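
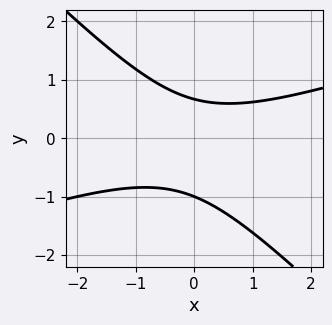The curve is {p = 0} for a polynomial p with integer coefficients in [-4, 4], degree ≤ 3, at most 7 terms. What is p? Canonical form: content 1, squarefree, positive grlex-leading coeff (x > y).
x^2 - 2*x*y - 3*y^2 - y + 2

(a) The degree is 2 — the shape is more complex than any degree-1 curve.
(b) From the axis intercepts and sections: no x-intercept at any integer in the box; one y-axis crossing is at y = -1.
(c) These observations pin down the coefficients.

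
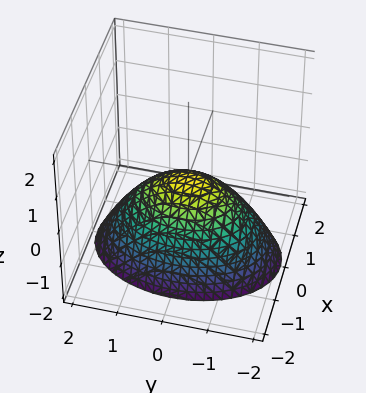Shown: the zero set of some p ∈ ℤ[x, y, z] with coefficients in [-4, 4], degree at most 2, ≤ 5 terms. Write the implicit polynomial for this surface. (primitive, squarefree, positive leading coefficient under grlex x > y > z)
First, the degree is 2 — a paraboloid; a quadric.
Then, symmetries: the x ↦ −x reflection is a symmetry, so x appears only in even powers; the y ↦ −y reflection is a symmetry, so y appears only in even powers.
Then, against the integer gridlines: it meets the x-axis at x = 0 (among the integer gridlines); one z-axis crossing is at z = 0.
Finally, fitting integer coefficients to these (and the overall shape) gives p.

2*x^2 + y^2 + 2*z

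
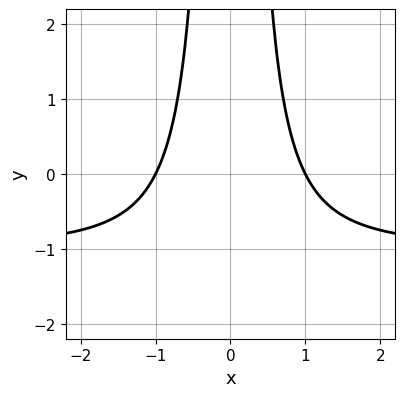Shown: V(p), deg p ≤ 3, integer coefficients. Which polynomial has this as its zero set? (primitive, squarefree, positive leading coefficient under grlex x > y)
x^2*y + x^2 - 1

The degree is 3 — the shape is more complex than any degree-2 curve.
Symmetries: it's symmetric under x → −x, forcing even powers of x.
Against the integer gridlines: it misses every integer gridline on the y-axis; among the integer gridlines, it crosses the x-axis at x ∈ {-1, 1}.
These observations pin down the coefficients.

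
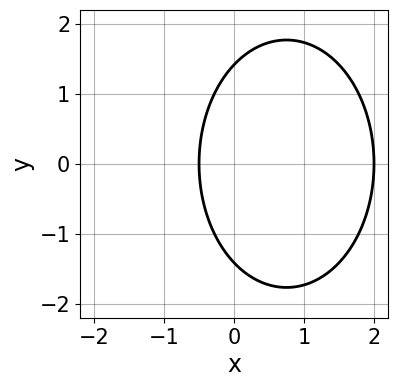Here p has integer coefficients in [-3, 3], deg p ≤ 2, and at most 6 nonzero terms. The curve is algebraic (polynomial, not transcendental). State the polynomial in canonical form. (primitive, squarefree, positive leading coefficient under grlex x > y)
Degree: no degree-1 curve has this shape, so deg p = 2.
Symmetries: the y ↦ −y reflection is a symmetry, so y appears only in even powers.
From the visible intercepts: it crosses the x-axis at the gridline x = 2.
The integer polynomial consistent with all of this is the stated p.

2*x^2 + y^2 - 3*x - 2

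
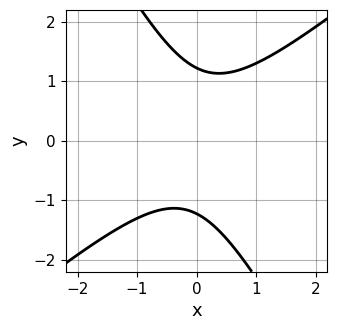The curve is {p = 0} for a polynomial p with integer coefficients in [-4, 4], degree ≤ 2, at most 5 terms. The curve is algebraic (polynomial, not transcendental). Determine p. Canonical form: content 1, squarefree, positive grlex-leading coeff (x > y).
deg p = 2. The shape is more complex than any degree-1 curve.
Observable constraints: no x-intercept at any integer in the box.
The integer polynomial consistent with all of this is the stated p.

3*x^2 - 2*x*y - 2*y^2 + 3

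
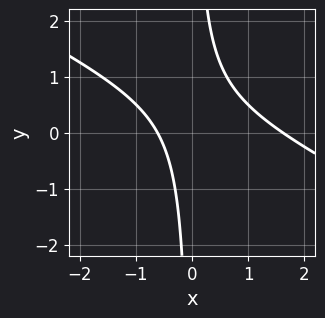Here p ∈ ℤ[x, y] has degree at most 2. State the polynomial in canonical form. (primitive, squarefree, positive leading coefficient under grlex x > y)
x^2 + 2*x*y - x - 1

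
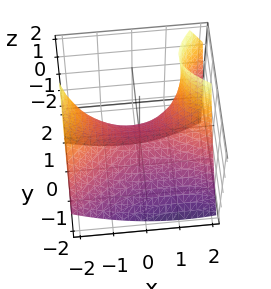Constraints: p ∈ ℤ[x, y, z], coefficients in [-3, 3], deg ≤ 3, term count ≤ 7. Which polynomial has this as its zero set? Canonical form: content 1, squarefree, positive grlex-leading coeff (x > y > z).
x^2 + x*y - 3*y^2 + 3*y*z - 3*z

(a) The degree is 2 — the shape is more complex than any degree-1 surface.
(b) Checking where it meets the axes: one y-axis crossing is at y = 0; one z-axis crossing is at z = 0.
(c) Putting this together gives p.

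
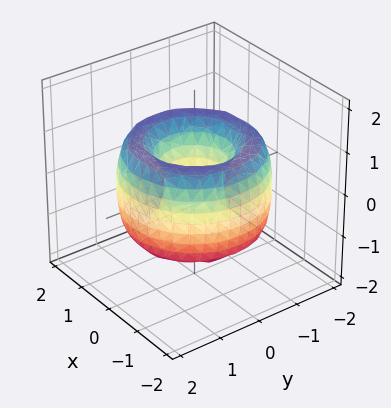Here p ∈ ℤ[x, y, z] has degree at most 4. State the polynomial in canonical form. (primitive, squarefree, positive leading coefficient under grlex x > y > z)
x^4 + 2*x^2*y^2 + y^4 - 3*x^2 - 3*y^2 + z^2 + 1

(a) The degree is 4 — the shape is more complex than any degree-3 surface.
(b) Symmetries: rotational symmetry about the z-axis ⇒ p depends on x, y only through x² + y².
(c) Checking where it meets the axes: no z-intercept at any integer in the box; a circular section at z = -1 has radius exactly 1.
(d) Assembling these constraints gives the stated polynomial.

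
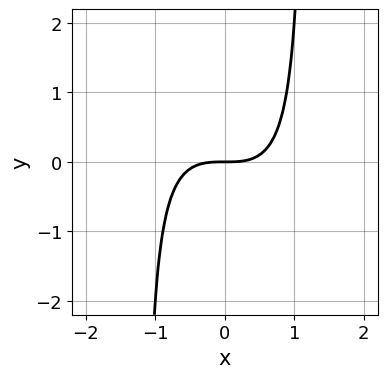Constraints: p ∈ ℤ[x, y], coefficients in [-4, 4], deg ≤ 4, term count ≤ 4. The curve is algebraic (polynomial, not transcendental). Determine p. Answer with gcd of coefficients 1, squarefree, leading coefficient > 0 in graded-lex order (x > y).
First, deg p = 3.
Next, from the visible intercepts: it crosses the y-axis at the gridline y = 0; it meets the x-axis at x = 0 (among the integer gridlines).
Finally, these observations pin down the coefficients.

2*x^3 + 2*x^2*y - 3*y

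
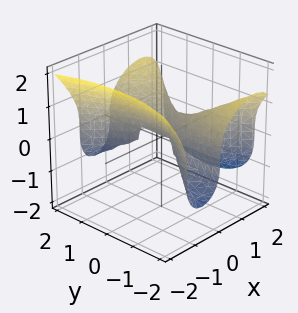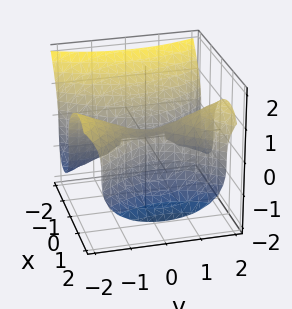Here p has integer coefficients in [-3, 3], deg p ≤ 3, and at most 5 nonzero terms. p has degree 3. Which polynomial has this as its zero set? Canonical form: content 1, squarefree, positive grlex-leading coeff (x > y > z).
3*x^3 - 2*x*y^2 + 3*z^3 - 3*x^2

1. Degree: the shape is more complex than any degree-2 surface, so deg p = 3.
2. Observable constraints: it meets the z-axis at z = 0 (among the integer gridlines); the x-axis gridline crossings are at x ∈ {0, 1}.
3. Putting this together gives p. Check: (0, 2, 0) on the y-axis lies on the surface, and p(0, 2, 0) = 0. ✓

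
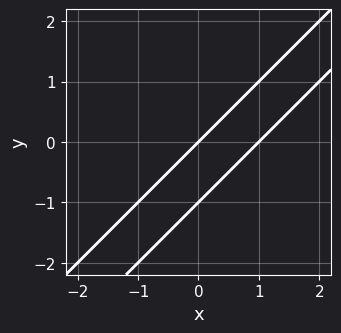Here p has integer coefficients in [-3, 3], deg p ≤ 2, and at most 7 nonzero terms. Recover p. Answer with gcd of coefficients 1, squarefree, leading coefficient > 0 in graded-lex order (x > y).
x^2 - 2*x*y + y^2 - x + y

1. Degree: no degree-1 curve has this shape, so deg p = 2.
2. From the visible intercepts: among the integer gridlines, it crosses the x-axis at x ∈ {0, 1}; the y-axis gridline crossings are at y ∈ {-1, 0}.
3. Matching integer coefficients to the picture gives p.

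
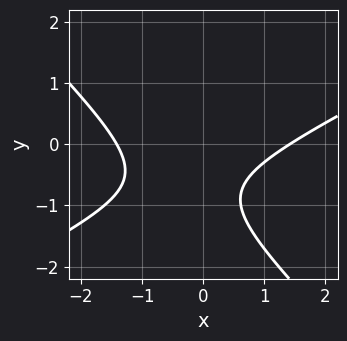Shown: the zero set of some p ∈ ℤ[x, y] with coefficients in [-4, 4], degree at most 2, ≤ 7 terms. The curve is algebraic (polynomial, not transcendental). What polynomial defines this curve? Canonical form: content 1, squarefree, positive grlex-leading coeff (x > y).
Degree: a generic line meets the curve in up to 2 points, so deg p = 2.
Against the integer gridlines: the curve avoids every integer y-axis point in the box.
Matching integer coefficients to the picture gives p.

x^2 - x*y - 2*y^2 - 3*y - 2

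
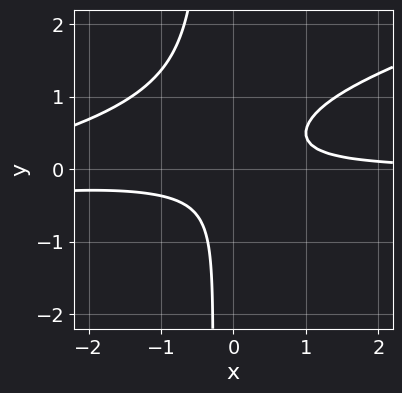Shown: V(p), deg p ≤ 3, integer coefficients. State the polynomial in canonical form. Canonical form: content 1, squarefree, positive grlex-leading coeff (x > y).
(a) Degree: a generic line meets the curve in up to 3 points, so deg p = 3.
(b) From the axis intercepts and sections: no y-intercept at any integer in the box; no x-intercept at any integer in the box.
(c) Assembling these constraints gives the stated polynomial.

x^2*y - 3*x*y^2 + 3*x*y - y^2 - 1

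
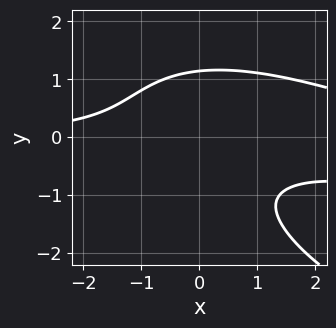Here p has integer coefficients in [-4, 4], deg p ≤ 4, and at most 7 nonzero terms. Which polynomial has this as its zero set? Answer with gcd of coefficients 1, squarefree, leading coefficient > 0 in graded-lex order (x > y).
x^2*y + 2*x*y^2 + 2*y^3 - 3*x*y - 3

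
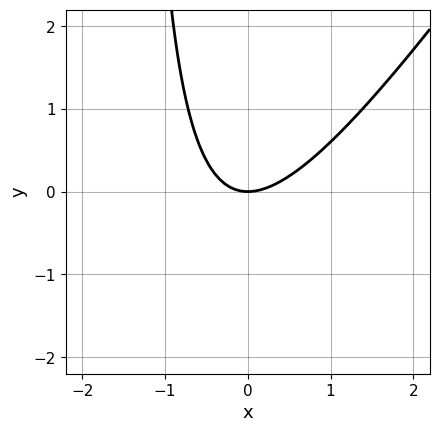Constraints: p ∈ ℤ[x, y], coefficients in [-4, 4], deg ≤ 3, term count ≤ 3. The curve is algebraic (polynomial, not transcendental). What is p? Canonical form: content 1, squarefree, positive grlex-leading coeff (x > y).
1. deg p = 2. No degree-1 curve has this shape.
2. From the axis intercepts and sections: one y-axis crossing is at y = 0; it crosses the x-axis at the gridline x = 0.
3. These observations pin down the coefficients.

3*x^2 - 2*x*y - 3*y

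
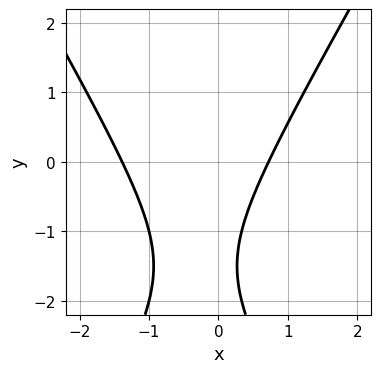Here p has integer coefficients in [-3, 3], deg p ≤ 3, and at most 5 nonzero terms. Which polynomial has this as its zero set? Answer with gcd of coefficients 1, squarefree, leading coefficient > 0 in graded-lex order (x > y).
3*x^2 - y^2 + 2*x - 3*y - 3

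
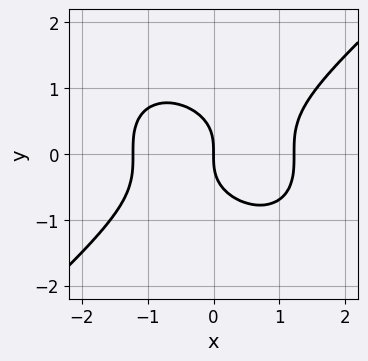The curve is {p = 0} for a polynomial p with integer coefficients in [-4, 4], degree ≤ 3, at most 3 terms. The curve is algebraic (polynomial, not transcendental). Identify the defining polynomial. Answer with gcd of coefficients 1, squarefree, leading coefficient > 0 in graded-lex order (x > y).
2*x^3 - 3*y^3 - 3*x

First, deg p = 3.
Next, observable constraints: one x-axis crossing is at x = 0; it crosses the y-axis at the gridline y = 0.
Finally, matching integer coefficients to the picture gives p.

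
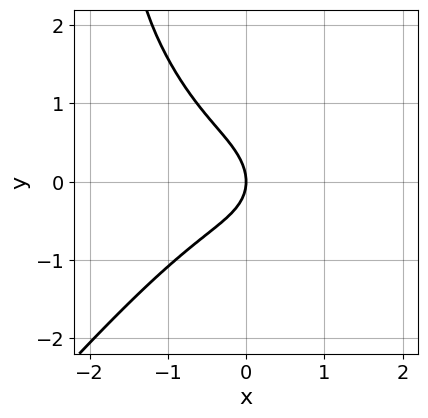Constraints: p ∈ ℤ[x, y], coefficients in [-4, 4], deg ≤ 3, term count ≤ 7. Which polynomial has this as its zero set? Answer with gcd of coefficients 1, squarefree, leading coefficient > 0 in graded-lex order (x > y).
3*x^3 - x*y^2 - y^3 + 3*y^2 + 3*x

1. The degree is 3 — no degree-2 curve has this shape.
2. From the axis intercepts and sections: it meets the x-axis at x = 0 (among the integer gridlines); it meets the y-axis at y = 0 (among the integer gridlines).
3. Fitting integer coefficients to these (and the overall shape) gives p.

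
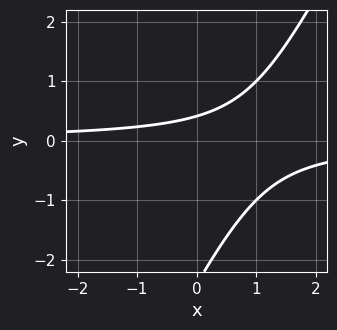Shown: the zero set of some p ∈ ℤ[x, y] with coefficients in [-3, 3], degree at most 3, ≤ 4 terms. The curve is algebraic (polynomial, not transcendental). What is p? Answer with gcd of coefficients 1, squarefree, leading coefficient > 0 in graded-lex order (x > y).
1. Degree: the shape is more complex than any degree-1 curve, so deg p = 2.
2. From the visible intercepts: no x-intercept at any integer in the box.
3. Putting this together gives p.

2*x*y - y^2 - 2*y + 1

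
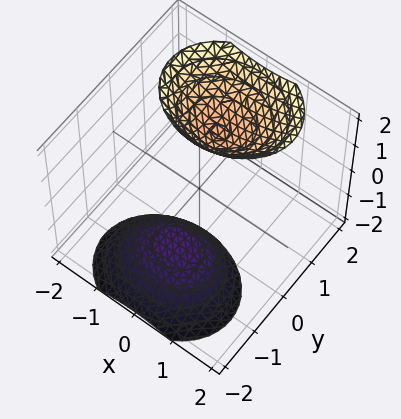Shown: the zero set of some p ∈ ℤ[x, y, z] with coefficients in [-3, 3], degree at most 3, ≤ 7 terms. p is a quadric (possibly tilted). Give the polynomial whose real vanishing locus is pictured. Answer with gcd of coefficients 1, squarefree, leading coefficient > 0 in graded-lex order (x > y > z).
First, the picture has 2 separate pieces. Treating them together as one polynomial.
Next, degree: the shape is more complex than any degree-1 surface, so deg p = 2.
Then, from the axis intercepts and sections: it misses every integer gridline on the x-axis; no y-intercept at any integer in the box.
Finally, together with the visible shape, these determine p as stated.

2*x^2 + 3*y^2 - 3*y*z - z^2 + 3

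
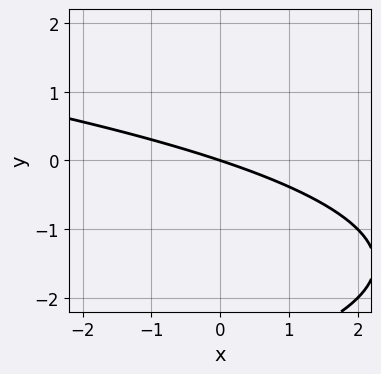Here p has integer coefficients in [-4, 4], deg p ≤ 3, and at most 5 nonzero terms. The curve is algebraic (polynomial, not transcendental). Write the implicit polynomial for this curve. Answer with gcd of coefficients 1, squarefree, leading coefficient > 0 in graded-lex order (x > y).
y^2 + x + 3*y

(a) Degree: no degree-1 curve has this shape, so deg p = 2.
(b) From the axis intercepts and sections: it meets the y-axis at y = 0 (among the integer gridlines); one x-axis crossing is at x = 0.
(c) These observations pin down the coefficients.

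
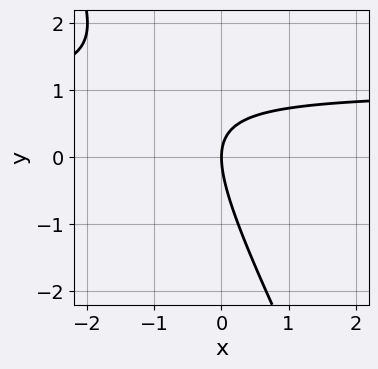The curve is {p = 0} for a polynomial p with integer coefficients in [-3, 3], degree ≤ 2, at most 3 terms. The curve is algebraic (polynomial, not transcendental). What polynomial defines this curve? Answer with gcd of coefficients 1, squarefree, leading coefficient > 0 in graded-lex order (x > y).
The degree is 2 — no degree-1 curve has this shape.
Observable constraints: it crosses the y-axis at the gridline y = 0; one x-axis crossing is at x = 0.
Putting this together gives p.

2*x*y + y^2 - 2*x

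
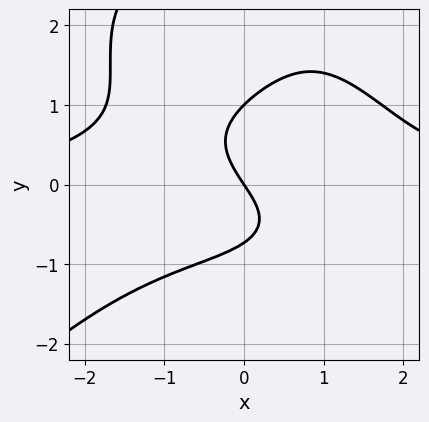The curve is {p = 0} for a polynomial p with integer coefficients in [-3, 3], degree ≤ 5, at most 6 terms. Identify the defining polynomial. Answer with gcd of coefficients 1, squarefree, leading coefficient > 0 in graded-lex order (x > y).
x^3*y - y^4 + 3*y^3 - 3*x - 2*y

1. The degree is 4 — the shape is more complex than any degree-3 curve.
2. Observable constraints: among the integer gridlines, it crosses the y-axis at y ∈ {0, 1}; it meets the x-axis at x = 0 (among the integer gridlines).
3. Matching integer coefficients to the picture gives p.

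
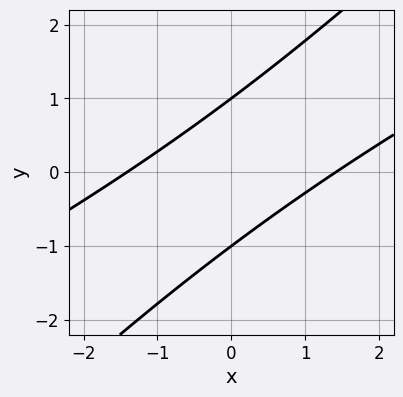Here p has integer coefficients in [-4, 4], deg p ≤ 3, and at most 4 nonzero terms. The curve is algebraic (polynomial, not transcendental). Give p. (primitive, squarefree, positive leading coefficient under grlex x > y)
x^2 - 3*x*y + 2*y^2 - 2

1. The degree is 2 — the shape is more complex than any degree-1 curve.
2. From the axis intercepts and sections: among the integer gridlines, it crosses the y-axis at y ∈ {-1, 1}.
3. Solving for integer coefficients yields p as stated.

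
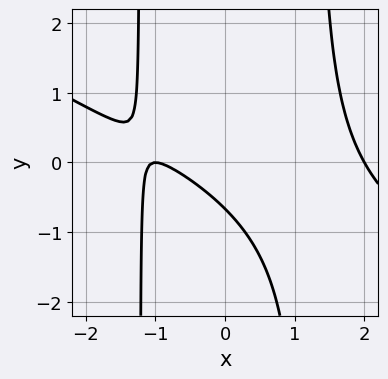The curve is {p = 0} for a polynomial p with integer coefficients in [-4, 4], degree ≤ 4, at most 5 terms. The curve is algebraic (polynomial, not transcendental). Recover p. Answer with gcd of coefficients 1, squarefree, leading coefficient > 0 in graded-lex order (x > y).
x^3 + 2*x^2*y - 3*x - 3*y - 2

deg p = 3.
From the visible intercepts: among the integer gridlines, it crosses the x-axis at x ∈ {-1, 2}.
These observations pin down the coefficients.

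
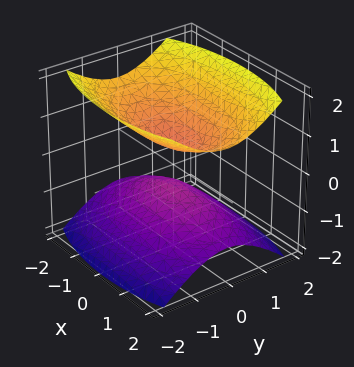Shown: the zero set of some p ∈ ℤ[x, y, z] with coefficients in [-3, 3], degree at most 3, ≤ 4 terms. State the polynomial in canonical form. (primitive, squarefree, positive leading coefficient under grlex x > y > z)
x^2 + 3*y^2 - 3*z^2 + 1

First, there are 2 components. They look like related sheets of one shape, so recover p as a whole.
Next, degree: two sheets facing apart; a quadric, so deg p = 2.
Next, symmetries: the z ↦ −z reflection is a symmetry, so z appears only in even powers; mirror symmetry x ↦ −x ⇒ only even powers of x; the y ↦ −y reflection is a symmetry, so y appears only in even powers.
Next, reading off the gridlines: it misses every integer gridline on the y-axis; it misses every integer gridline on the x-axis.
Finally, together with the visible shape, these determine p as stated.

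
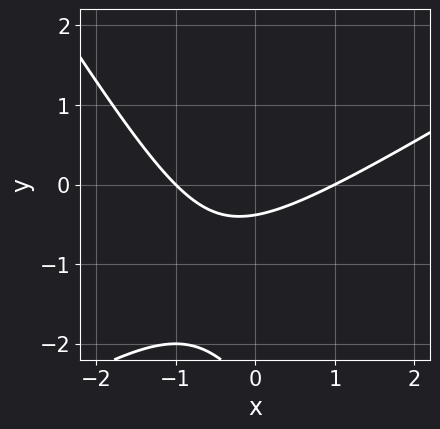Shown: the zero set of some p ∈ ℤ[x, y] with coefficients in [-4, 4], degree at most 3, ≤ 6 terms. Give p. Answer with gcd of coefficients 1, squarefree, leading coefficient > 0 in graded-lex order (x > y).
x^2 - x*y - y^2 - 3*y - 1

The degree is 2 — no degree-1 curve has this shape.
Reading off the gridlines: among the integer gridlines, it crosses the x-axis at x ∈ {-1, 1}.
Assembling these constraints gives the stated polynomial.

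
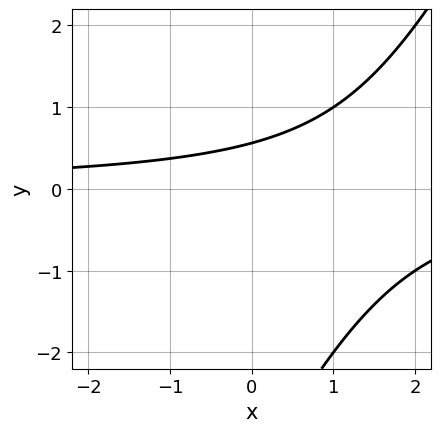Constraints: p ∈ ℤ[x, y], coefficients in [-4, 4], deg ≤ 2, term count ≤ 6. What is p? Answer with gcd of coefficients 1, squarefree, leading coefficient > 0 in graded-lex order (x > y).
2*x*y - y^2 - 3*y + 2

deg p = 2.
Against the integer gridlines: it misses every integer gridline on the x-axis.
The integer polynomial consistent with all of this is the stated p.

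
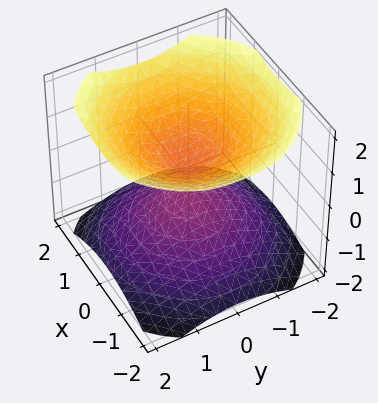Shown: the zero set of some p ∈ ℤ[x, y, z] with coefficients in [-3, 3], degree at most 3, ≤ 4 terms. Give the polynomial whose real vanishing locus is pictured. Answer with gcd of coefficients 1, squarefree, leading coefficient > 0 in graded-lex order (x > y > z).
1. There are 2 components. Treating them together as one polynomial.
2. Degree: two separate bowl-shaped sheets opening away from each other; a quadric, so deg p = 2.
3. Symmetry: every cross-section ⟂ z is a circle, so x, y appear only via x² + y²; mirror symmetry z ↦ −z ⇒ only even powers of z.
4. Reading off the gridlines: it misses every integer gridline on the y-axis; the surface avoids every integer x-axis point in the box.
5. The integer polynomial consistent with all of this is the stated p.

2*x^2 + 2*y^2 - 3*z^2 + 1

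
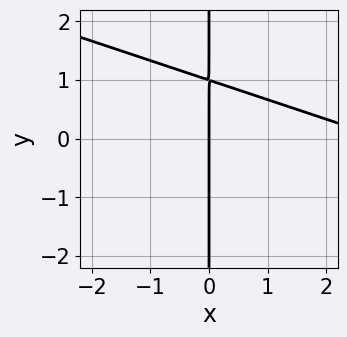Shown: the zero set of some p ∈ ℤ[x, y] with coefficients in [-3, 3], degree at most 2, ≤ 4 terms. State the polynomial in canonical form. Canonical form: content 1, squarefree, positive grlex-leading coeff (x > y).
x^2 + 3*x*y - 3*x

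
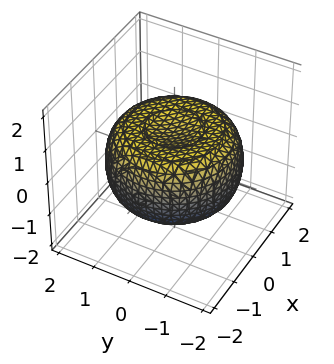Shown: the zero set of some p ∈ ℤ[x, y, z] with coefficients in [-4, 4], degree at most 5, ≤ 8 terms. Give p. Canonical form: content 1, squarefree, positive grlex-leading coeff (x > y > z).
x^4 + 2*x^2*y^2 + y^4 - 2*x^2 - 2*y^2 + 3*z^2 - 2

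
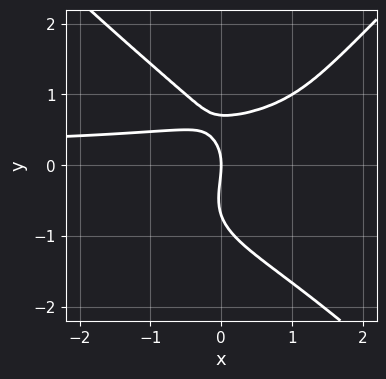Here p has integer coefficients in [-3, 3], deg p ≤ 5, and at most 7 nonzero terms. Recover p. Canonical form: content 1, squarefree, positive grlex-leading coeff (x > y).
(a) Degree: the shape is more complex than any degree-3 curve, so deg p = 4.
(b) Reading off the gridlines: it meets the x-axis at x = 0 (among the integer gridlines); it meets the y-axis at y = 0 (among the integer gridlines).
(c) Matching integer coefficients to the picture gives p.

2*x^2*y^2 - 2*y^4 - 3*x*y + y^2 + 2*x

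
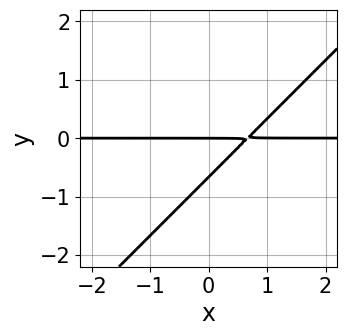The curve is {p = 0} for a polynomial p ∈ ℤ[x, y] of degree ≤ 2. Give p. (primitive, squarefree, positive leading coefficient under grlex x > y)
3*x*y - 3*y^2 - 2*y

1. The degree is 2 — the shape is more complex than any degree-1 curve.
2. Observable constraints: every point of the x-axis in the box is on the curve; it meets the y-axis at y = 0 (among the integer gridlines).
3. Together with the visible shape, these determine p as stated.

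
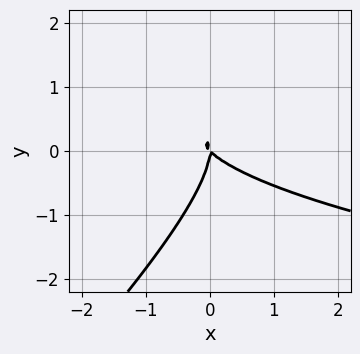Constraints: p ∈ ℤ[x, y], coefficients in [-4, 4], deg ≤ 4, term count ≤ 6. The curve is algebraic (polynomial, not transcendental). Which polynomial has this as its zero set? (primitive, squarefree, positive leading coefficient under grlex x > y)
x*y^2 - y^3 - x^2 - x*y

The degree is 3 — the shape is more complex than any degree-2 curve.
Checking where it meets the axes: it meets the y-axis at y = 0 (among the integer gridlines); it meets the x-axis at x = 0 (among the integer gridlines).
Together with the visible shape, these determine p as stated.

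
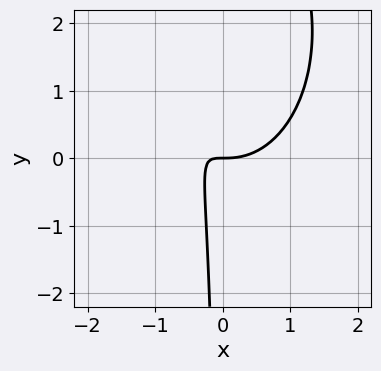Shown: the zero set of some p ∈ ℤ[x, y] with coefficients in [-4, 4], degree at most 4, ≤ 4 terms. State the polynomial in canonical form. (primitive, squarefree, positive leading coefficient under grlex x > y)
First, deg p = 3. A generic line meets the curve in up to 3 points.
Then, against the integer gridlines: it crosses the x-axis at the gridline x = 0; one y-axis crossing is at y = 0.
Finally, assembling these constraints gives the stated polynomial.

2*x^3 + x*y^2 - 3*x*y - y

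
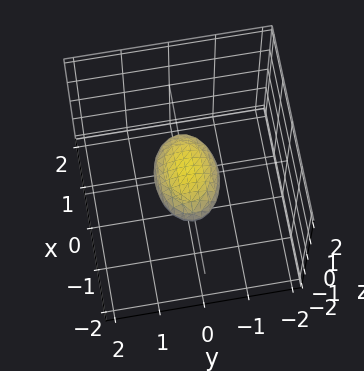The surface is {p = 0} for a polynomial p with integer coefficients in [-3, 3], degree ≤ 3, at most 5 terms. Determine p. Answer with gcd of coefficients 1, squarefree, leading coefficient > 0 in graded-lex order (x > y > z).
x^2 + 2*y^2 + 3*z^2 - 1

The degree is 2 — bounded and convex; a quadric.
Symmetries: the y ↦ −y reflection is a symmetry, so y appears only in even powers; mirror symmetry x ↦ −x ⇒ only even powers of x; it's symmetric under z → −z, forcing even powers of z.
Observable constraints: among the integer gridlines, it crosses the x-axis at x ∈ {-1, 1}.
Together with the visible shape, these determine p as stated.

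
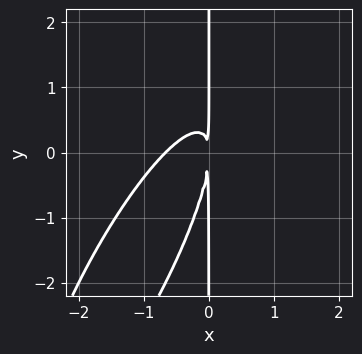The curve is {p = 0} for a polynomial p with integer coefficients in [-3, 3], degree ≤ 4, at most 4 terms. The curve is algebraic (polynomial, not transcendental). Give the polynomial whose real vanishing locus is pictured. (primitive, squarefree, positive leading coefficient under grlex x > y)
3*x^3 - 3*x^2*y + x*y^2 + 2*x^2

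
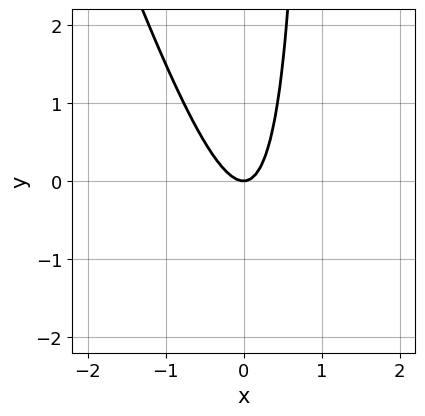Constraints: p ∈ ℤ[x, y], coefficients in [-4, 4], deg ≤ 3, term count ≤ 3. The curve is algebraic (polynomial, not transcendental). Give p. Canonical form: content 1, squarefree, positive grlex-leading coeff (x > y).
3*x^2 + x*y - y

(a) Degree: the shape is more complex than any degree-1 curve, so deg p = 2.
(b) Observable constraints: it meets the y-axis at y = 0 (among the integer gridlines); one x-axis crossing is at x = 0.
(c) Together with the visible shape, these determine p as stated.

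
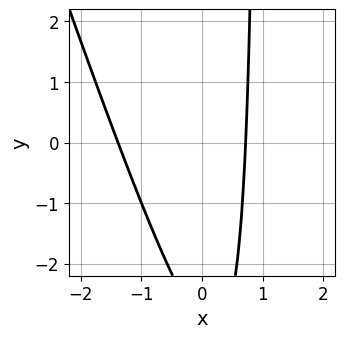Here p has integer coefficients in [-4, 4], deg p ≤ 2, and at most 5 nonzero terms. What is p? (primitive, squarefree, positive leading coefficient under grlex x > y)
3*x^2 + x*y + 2*x - y - 3

Degree: no degree-1 curve has this shape, so deg p = 2.
From the axis intercepts and sections: no y-intercept at any integer in the box.
Putting this together gives p.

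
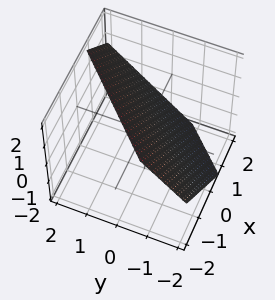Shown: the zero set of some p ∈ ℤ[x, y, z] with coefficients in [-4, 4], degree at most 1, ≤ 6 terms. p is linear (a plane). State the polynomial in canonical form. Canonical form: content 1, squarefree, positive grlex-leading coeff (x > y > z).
3*x - 3*y + 3*z - 2

The degree is 1 — the surface is flat (a plane).
Solving for integer coefficients yields p as stated.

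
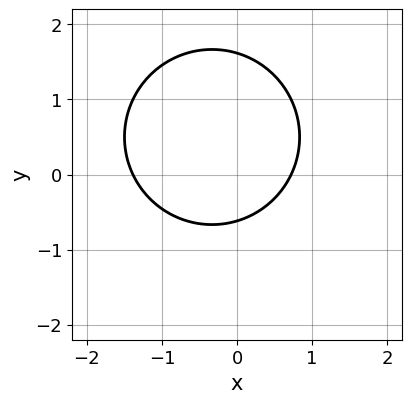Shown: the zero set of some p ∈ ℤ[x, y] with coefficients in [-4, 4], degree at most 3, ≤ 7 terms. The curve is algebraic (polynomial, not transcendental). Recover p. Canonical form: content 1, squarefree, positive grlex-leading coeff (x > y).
(a) The degree is 2 — the shape is more complex than any degree-1 curve.
(b) The integer polynomial consistent with all of this is the stated p.

3*x^2 + 3*y^2 + 2*x - 3*y - 3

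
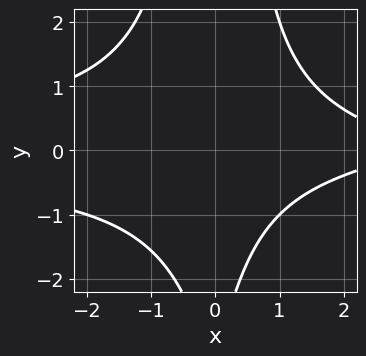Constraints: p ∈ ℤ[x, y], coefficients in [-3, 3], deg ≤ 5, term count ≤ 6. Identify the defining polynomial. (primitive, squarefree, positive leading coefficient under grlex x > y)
x^2*y^2 + x - y - 3

deg p = 4. The shape is more complex than any degree-3 curve.
From the visible intercepts: it misses every integer gridline on the x-axis; the curve avoids every integer y-axis point in the box.
The integer polynomial consistent with all of this is the stated p.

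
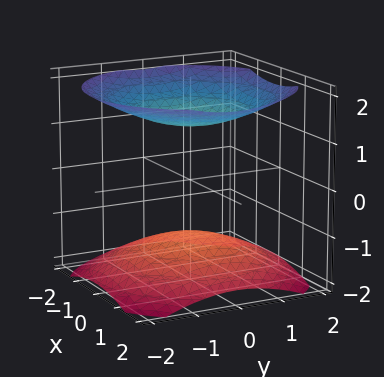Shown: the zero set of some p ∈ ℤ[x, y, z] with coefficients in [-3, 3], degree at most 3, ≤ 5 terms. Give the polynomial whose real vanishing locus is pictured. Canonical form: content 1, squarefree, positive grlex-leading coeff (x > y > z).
x^2 + y^2 - 2*z^2 + 3

First, the picture has 2 separate pieces.
Next, the degree is 2 — two separate bowl-shaped sheets opening away from each other; a quadric.
Next, symmetries: the z ↦ −z reflection is a symmetry, so z appears only in even powers; rotational symmetry about the z-axis ⇒ p depends on x, y only through x² + y².
Next, reading off the gridlines: it misses every integer gridline on the y-axis; no x-intercept at any integer in the box.
Finally, putting this together gives p.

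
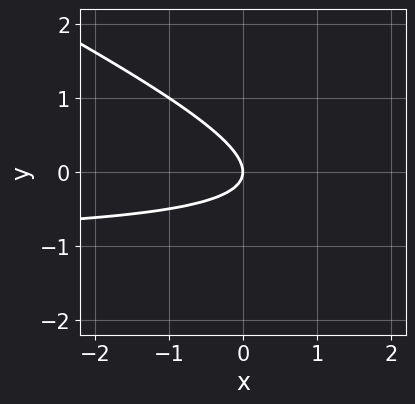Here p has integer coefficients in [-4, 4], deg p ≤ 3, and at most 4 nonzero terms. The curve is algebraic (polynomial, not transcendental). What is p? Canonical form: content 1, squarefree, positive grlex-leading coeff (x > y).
(a) Degree: no degree-1 curve has this shape, so deg p = 2.
(b) Against the integer gridlines: it meets the y-axis at y = 0 (among the integer gridlines); it meets the x-axis at x = 0 (among the integer gridlines).
(c) Putting this together gives p.

x*y + 2*y^2 + x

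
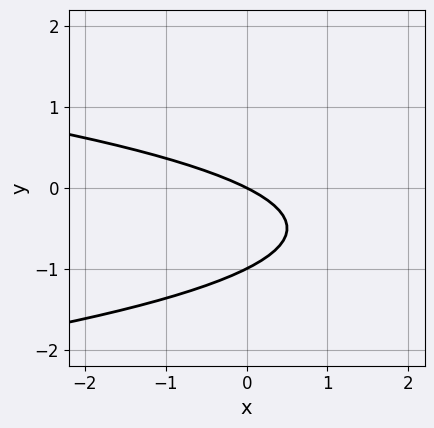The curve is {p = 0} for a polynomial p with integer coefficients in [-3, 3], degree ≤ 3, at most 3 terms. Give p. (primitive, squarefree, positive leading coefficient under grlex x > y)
First, the degree is 2 — the shape is more complex than any degree-1 curve.
Then, from the visible intercepts: it meets the x-axis at x = 0 (among the integer gridlines); the y-axis gridline crossings are at y ∈ {-1, 0}.
Finally, the integer polynomial consistent with all of this is the stated p.

2*y^2 + x + 2*y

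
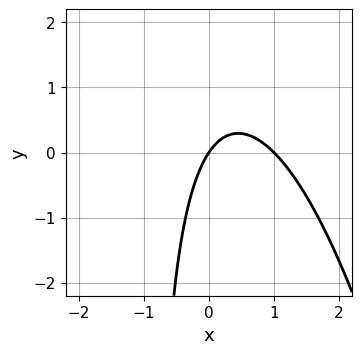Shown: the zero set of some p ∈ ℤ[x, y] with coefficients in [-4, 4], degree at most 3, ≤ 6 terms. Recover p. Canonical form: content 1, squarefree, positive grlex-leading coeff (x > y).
First, deg p = 3. The shape is more complex than any degree-2 curve.
Next, observable constraints: it crosses the y-axis at the gridline y = 0; among the integer gridlines, it crosses the x-axis at x ∈ {0, 1}.
Finally, the integer polynomial consistent with all of this is the stated p.

x^3 + 2*x^2 + 2*x*y - 3*x + 2*y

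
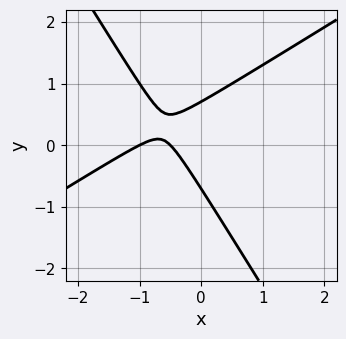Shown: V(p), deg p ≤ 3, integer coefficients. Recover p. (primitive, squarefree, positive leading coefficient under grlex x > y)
2*x^2 - 2*x*y - 2*y^2 + 3*x + 1

(a) The degree is 2 — a generic line meets the curve in up to 2 points.
(b) Checking where it meets the axes: it meets the x-axis at x = -1 (among the integer gridlines).
(c) The integer polynomial consistent with all of this is the stated p.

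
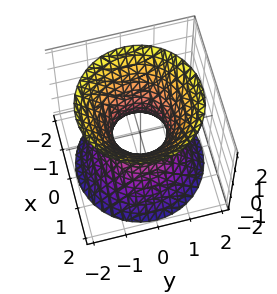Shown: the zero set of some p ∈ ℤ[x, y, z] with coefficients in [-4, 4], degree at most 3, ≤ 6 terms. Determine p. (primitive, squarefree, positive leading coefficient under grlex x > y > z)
First, degree: the shape is more complex than any degree-1 surface, so deg p = 2.
Then, by symmetry, the surface is invariant under rotation about z: p = q(x² + y², z).
Next, checking where it meets the axes: it misses every integer gridline on the z-axis; a circular section at z = 1 has radius between 1 and 2.
Finally, the integer polynomial consistent with all of this is the stated p.

3*x^2 + 3*y^2 - 2*z^2 - 2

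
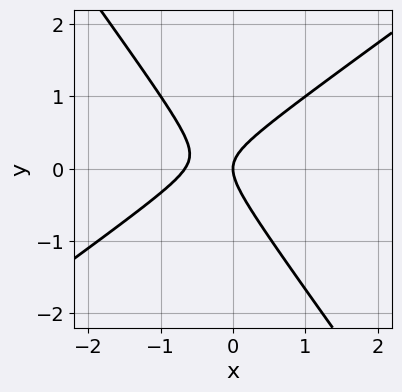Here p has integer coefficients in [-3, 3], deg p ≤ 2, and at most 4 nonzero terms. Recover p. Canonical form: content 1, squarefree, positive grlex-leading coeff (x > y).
(a) The degree is 2 — the shape is more complex than any degree-1 curve.
(b) Observable constraints: it meets the x-axis at x = 0 (among the integer gridlines); one y-axis crossing is at y = 0.
(c) Fitting integer coefficients to these (and the overall shape) gives p.

3*x^2 - 2*x*y - 3*y^2 + 2*x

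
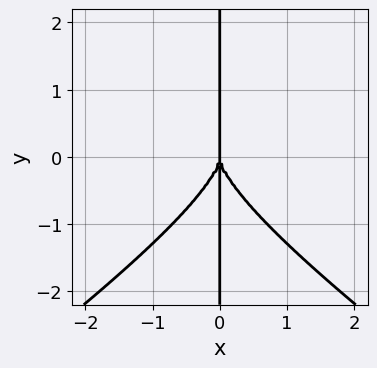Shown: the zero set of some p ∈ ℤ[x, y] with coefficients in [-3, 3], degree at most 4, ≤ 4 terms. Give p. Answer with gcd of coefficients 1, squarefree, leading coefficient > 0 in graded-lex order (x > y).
x^3*y - 2*x*y^3 - 3*x^3

Degree: the shape is more complex than any degree-3 curve, so deg p = 4.
From the visible intercepts: it meets the x-axis at x = 0 (among the integer gridlines); every point of the y-axis in the box is on the curve.
Matching integer coefficients to the picture gives p.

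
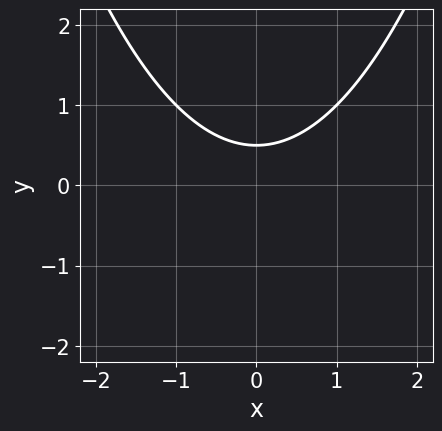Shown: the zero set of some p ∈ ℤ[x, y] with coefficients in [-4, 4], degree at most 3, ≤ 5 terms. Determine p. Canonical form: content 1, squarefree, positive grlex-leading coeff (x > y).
1. Degree: the shape is more complex than any degree-1 curve, so deg p = 2.
2. Symmetries: mirror symmetry x ↦ −x ⇒ only even powers of x.
3. From the axis intercepts and sections: it misses every integer gridline on the x-axis.
4. These observations pin down the coefficients.

x^2 - 2*y + 1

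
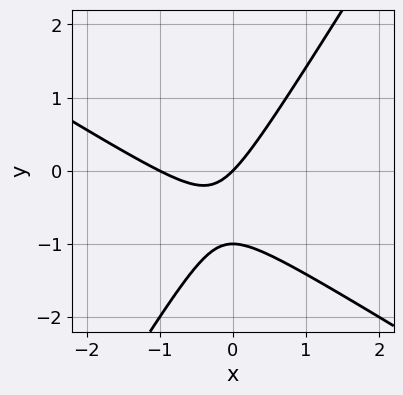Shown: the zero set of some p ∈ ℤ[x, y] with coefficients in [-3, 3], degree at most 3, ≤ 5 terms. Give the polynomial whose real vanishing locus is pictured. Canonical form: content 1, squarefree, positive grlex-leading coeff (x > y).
x^2 + x*y - y^2 + x - y

The degree is 2 — a generic line meets the curve in up to 2 points.
Observable constraints: among the integer gridlines, it crosses the x-axis at x ∈ {-1, 0}; the y-axis gridline crossings are at y ∈ {-1, 0}.
The integer polynomial consistent with all of this is the stated p.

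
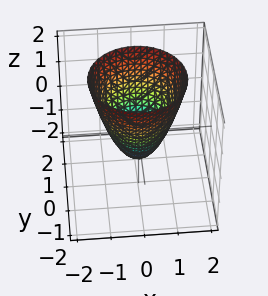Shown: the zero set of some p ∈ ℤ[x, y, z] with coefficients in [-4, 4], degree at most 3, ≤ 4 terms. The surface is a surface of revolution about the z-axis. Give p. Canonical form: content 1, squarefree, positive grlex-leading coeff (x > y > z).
3*x^2 + 3*y^2 - 2*z - 2

deg p = 2.
Symmetry: the surface is invariant under rotation about z: p = q(x² + y², z).
Reading off the gridlines: it crosses the z-axis at the gridline z = -1; a circular section at z = 0 has radius between 0 and 1.
Solving for integer coefficients yields p as stated.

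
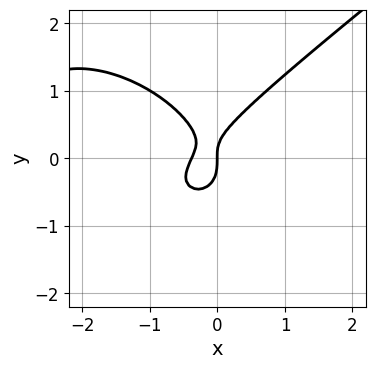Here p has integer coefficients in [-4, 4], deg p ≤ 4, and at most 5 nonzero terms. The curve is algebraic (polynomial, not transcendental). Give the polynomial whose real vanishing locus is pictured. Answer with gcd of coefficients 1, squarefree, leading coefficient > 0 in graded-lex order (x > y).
Degree: no degree-2 curve has this shape, so deg p = 3.
Against the integer gridlines: it crosses the y-axis at the gridline y = 0; it crosses the x-axis at the gridline x = 0.
Together with the visible shape, these determine p as stated.

x^3 - 2*y^3 + 3*x^2 - x*y + x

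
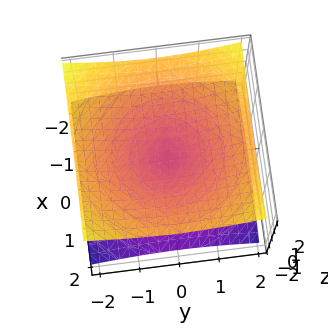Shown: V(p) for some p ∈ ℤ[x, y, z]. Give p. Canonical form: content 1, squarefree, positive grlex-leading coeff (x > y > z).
(a) The degree is 2 — a double cone through the origin; a quadric.
(b) Symmetry: every cross-section ⟂ z is a circle, so x, y appear only via x² + y²; it's symmetric under z → −z, forcing even powers of z.
(c) Against the integer gridlines: it crosses the y-axis at the gridline y = 0; a circular section at z = -1 has radius between 1 and 2; it meets the x-axis at x = 0 (among the integer gridlines); it meets the z-axis at z = 0 (among the integer gridlines).
(d) Putting this together gives p.

x^2 + y^2 - 3*z^2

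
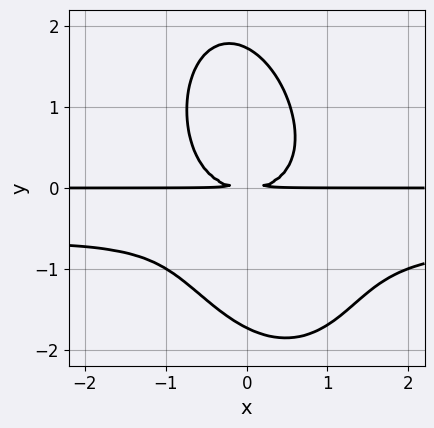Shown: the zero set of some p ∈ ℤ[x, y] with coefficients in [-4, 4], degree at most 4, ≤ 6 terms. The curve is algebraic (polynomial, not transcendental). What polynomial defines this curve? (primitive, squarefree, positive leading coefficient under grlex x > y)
1. Degree: the shape is more complex than any degree-3 curve, so deg p = 4.
2. Checking where it meets the axes: every point of the x-axis in the box is on the curve.
3. Together with the visible shape, these determine p as stated.

3*x^2*y^2 + x*y^3 + y^4 + 2*x^2*y - 3*y^2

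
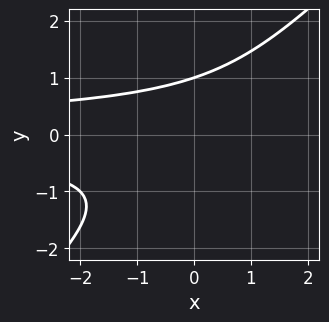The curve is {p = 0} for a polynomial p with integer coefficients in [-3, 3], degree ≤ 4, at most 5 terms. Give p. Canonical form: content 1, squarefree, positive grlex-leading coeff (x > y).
x*y^2 - y^3 + 1

deg p = 3. The shape is more complex than any degree-2 curve.
Observable constraints: it meets the y-axis at y = 1 (among the integer gridlines); it misses every integer gridline on the x-axis.
Assembling these constraints gives the stated polynomial.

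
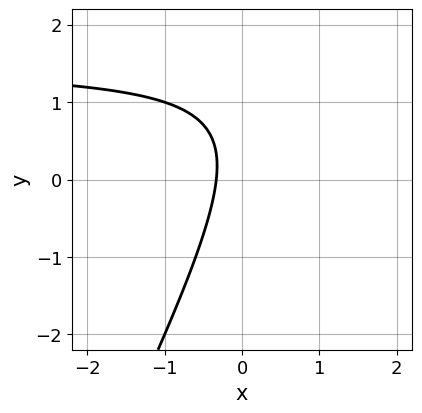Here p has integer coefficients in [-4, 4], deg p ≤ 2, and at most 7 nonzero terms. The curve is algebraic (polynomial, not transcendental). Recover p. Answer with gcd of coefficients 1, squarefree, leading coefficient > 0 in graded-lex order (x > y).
2*x*y - y^2 - 3*x + y - 1

deg p = 2. A generic line meets the curve in up to 2 points.
From the visible intercepts: it misses every integer gridline on the y-axis.
Putting this together gives p.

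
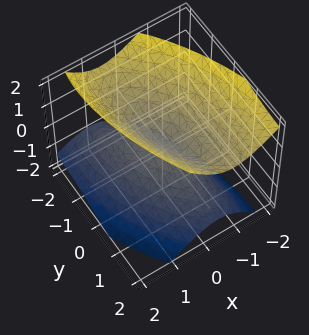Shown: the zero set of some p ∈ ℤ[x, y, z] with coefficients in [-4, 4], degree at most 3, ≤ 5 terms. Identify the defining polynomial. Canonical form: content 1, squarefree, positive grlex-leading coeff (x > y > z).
(a) The picture has 2 separate pieces. They look like related sheets of one shape, so recover p as a whole.
(b) The degree is 2 — no degree-1 surface has this shape.
(c) Checking where it meets the axes: it crosses the z-axis at the gridline z = 0; it crosses the y-axis at the gridline y = 0; it meets the x-axis at x = 0 (among the integer gridlines).
(d) Fitting integer coefficients to these (and the overall shape) gives p.

3*x^2 + 2*x*y + x*z + y^2 - 2*z^2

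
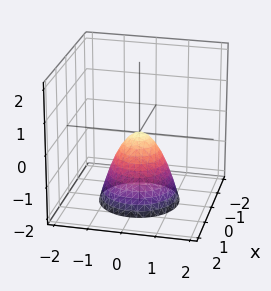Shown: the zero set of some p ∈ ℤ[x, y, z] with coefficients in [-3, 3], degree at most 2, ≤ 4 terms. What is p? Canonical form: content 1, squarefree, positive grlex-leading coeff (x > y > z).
3*x^2 + 3*y^2 + 2*z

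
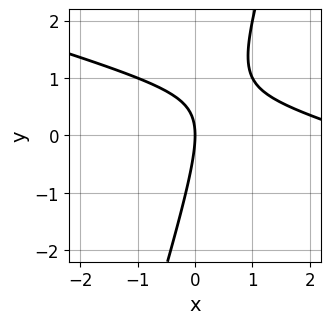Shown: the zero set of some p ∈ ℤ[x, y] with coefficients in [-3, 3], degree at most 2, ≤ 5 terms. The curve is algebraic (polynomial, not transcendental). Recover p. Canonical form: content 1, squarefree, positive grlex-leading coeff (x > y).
1. The degree is 2 — a generic line meets the curve in up to 2 points.
2. Against the integer gridlines: it meets the x-axis at x = 0 (among the integer gridlines); it crosses the y-axis at the gridline y = 0.
3. Together with the visible shape, these determine p as stated.

x^2 + 3*x*y - y^2 - 3*x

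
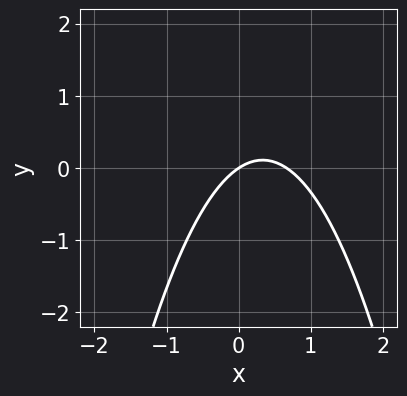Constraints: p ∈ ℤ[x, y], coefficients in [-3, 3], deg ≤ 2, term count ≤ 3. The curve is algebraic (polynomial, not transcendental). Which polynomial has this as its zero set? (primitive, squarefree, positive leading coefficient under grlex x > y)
First, deg p = 2. A generic line meets the curve in up to 2 points.
Then, checking where it meets the axes: it meets the y-axis at y = 0 (among the integer gridlines); one x-axis crossing is at x = 0.
Finally, these observations pin down the coefficients.

3*x^2 - 2*x + 3*y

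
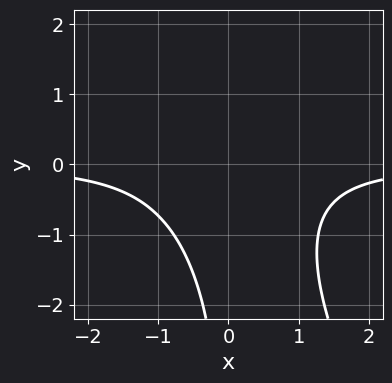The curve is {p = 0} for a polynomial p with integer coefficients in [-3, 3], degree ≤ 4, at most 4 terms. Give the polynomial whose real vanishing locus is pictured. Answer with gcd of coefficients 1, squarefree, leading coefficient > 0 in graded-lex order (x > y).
2*x^2*y + x*y^2 + 2

First, the degree is 3 — a generic line meets the curve in up to 3 points.
Then, from the axis intercepts and sections: the curve avoids every integer x-axis point in the box; no y-intercept at any integer in the box.
Finally, fitting integer coefficients to these (and the overall shape) gives p.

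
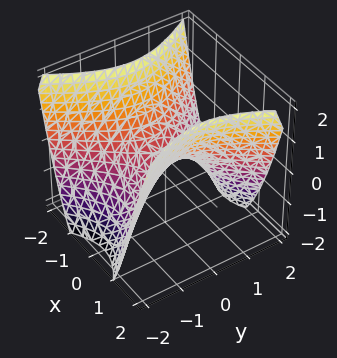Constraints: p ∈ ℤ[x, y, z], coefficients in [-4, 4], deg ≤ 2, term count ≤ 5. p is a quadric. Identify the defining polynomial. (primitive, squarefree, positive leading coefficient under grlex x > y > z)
3*x^2 - 2*y^2 - 3*z

First, the degree is 2 — a hyperbolic paraboloid; a quadric.
Next, symmetries: mirror symmetry x ↦ −x ⇒ only even powers of x; the y ↦ −y reflection is a symmetry, so y appears only in even powers.
Next, from the axis intercepts and sections: one y-axis crossing is at y = 0; one z-axis crossing is at z = 0; it crosses the x-axis at the gridline x = 0.
Finally, solving for integer coefficients yields p as stated.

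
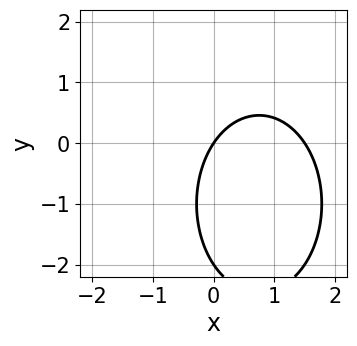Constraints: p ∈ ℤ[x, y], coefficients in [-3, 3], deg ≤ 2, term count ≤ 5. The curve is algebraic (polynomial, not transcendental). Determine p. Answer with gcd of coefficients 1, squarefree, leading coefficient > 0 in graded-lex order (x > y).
2*x^2 + y^2 - 3*x + 2*y

deg p = 2. A generic line meets the curve in up to 2 points.
From the axis intercepts and sections: it meets the x-axis at x = 0 (among the integer gridlines); the y-axis gridline crossings are at y ∈ {-2, 0}.
The integer polynomial consistent with all of this is the stated p.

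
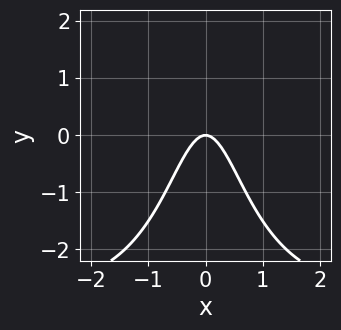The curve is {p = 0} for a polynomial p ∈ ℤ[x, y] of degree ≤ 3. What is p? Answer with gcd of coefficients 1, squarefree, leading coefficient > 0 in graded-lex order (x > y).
1. The degree is 3 — the shape is more complex than any degree-2 curve.
2. Symmetries: the x ↦ −x reflection is a symmetry, so x appears only in even powers.
3. Observable constraints: it crosses the y-axis at the gridline y = 0; it crosses the x-axis at the gridline x = 0.
4. Assembling these constraints gives the stated polynomial.

x^2*y + 3*x^2 + y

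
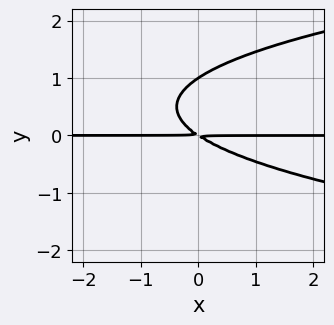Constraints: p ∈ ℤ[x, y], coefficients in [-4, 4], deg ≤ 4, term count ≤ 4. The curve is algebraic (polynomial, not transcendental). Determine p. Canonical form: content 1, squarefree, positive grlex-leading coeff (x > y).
3*y^3 - 2*x*y - 3*y^2

(a) deg p = 3.
(b) Checking where it meets the axes: one y-axis crossing is at y = 1; every point of the x-axis in the box is on the curve.
(c) Assembling these constraints gives the stated polynomial.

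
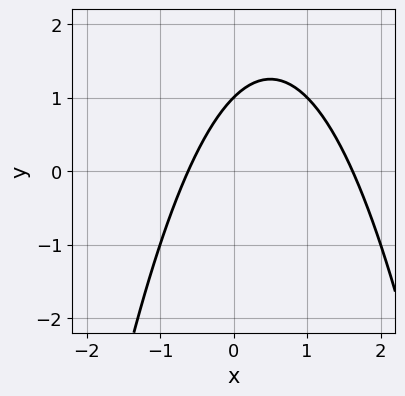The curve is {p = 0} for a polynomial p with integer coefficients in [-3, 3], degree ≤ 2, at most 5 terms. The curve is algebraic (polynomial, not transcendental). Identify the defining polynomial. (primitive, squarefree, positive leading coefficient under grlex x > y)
First, the degree is 2 — the shape is more complex than any degree-1 curve.
Then, reading off the gridlines: it crosses the y-axis at the gridline y = 1.
Finally, matching integer coefficients to the picture gives p.

x^2 - x + y - 1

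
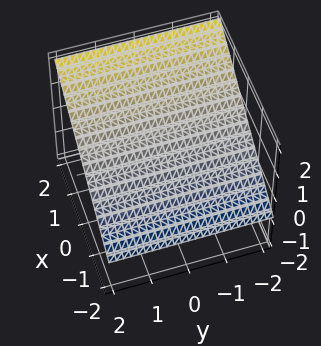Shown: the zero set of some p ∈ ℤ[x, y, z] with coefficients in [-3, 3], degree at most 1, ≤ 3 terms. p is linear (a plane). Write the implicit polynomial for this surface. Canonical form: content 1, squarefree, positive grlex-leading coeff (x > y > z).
1. deg p = 1.
2. From the visible intercepts: it meets the x-axis at x = -1 (among the integer gridlines); it misses every integer gridline on the y-axis.
3. Putting this together gives p.

2*x - 3*z + 2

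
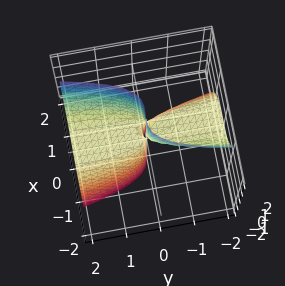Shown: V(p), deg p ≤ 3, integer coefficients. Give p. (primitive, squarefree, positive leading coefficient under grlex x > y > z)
2*x^3 - x^2 - y*z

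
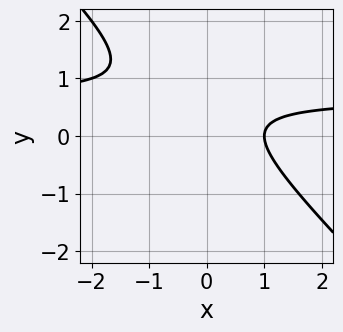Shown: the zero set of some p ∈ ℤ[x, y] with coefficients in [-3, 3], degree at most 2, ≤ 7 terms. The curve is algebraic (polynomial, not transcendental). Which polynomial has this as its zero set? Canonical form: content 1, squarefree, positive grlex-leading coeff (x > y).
1. deg p = 2. A generic line meets the curve in up to 2 points.
2. Reading off the gridlines: one x-axis crossing is at x = 1; the curve avoids every integer y-axis point in the box.
3. Matching integer coefficients to the picture gives p.

3*x*y + 3*y^2 - 2*x - 3*y + 2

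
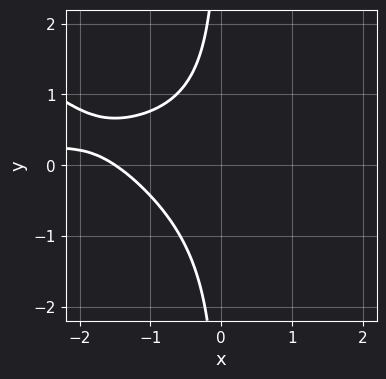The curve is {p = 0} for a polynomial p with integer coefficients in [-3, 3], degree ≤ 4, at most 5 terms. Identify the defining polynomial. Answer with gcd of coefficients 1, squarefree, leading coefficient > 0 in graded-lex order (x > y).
2*x^2*y + 3*x*y^2 + x*y + 2*x + 3

1. The degree is 3 — the shape is more complex than any degree-2 curve.
2. Checking where it meets the axes: it misses every integer gridline on the y-axis.
3. The integer polynomial consistent with all of this is the stated p.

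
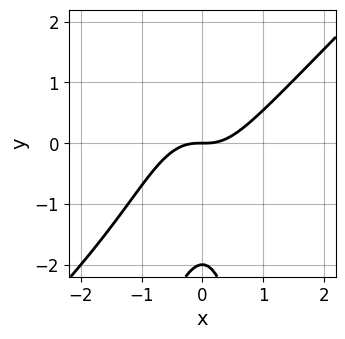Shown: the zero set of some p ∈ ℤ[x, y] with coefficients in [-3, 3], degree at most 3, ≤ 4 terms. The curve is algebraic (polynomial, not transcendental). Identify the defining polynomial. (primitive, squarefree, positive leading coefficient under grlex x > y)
3*x^3 - 3*x^2*y - y^2 - 2*y

(a) The degree is 3 — no degree-2 curve has this shape.
(b) Observable constraints: the y-axis gridline crossings are at y ∈ {-2, 0}; it crosses the x-axis at the gridline x = 0.
(c) Together with the visible shape, these determine p as stated.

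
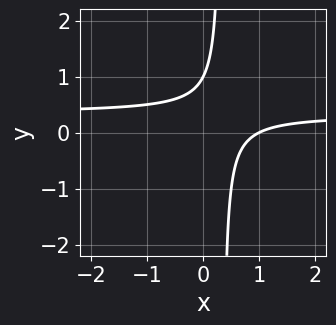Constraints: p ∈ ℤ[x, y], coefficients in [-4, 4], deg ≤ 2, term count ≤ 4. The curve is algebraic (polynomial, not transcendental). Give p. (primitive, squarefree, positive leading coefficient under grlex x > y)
3*x*y - x - y + 1

The degree is 2 — no degree-1 curve has this shape.
Checking where it meets the axes: it crosses the y-axis at the gridline y = 1; it meets the x-axis at x = 1 (among the integer gridlines).
Assembling these constraints gives the stated polynomial.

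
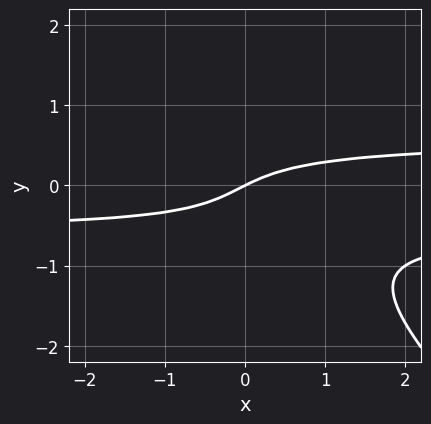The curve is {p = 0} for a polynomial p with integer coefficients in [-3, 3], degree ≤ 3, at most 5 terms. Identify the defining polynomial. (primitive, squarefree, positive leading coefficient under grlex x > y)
3*x*y^2 + 3*y^3 + y^2 - x + 2*y

(a) deg p = 3.
(b) From the axis intercepts and sections: it meets the y-axis at y = 0 (among the integer gridlines); it meets the x-axis at x = 0 (among the integer gridlines).
(c) Together with the visible shape, these determine p as stated.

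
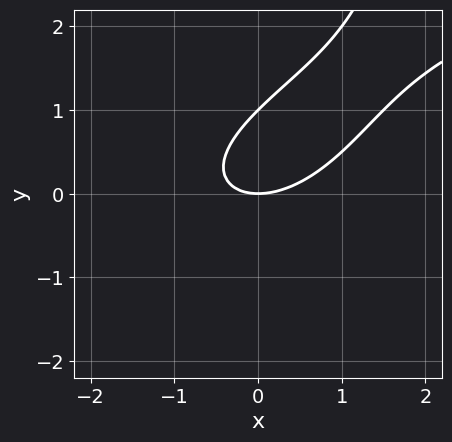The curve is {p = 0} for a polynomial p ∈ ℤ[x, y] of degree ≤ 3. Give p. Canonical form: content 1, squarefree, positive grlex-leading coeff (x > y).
x*y^2 - 2*x^2 + 2*x*y - 3*y^2 + 3*y

1. deg p = 3. No degree-2 curve has this shape.
2. Observable constraints: it crosses the x-axis at the gridline x = 0; among the integer gridlines, it crosses the y-axis at y ∈ {0, 1}.
3. These observations pin down the coefficients.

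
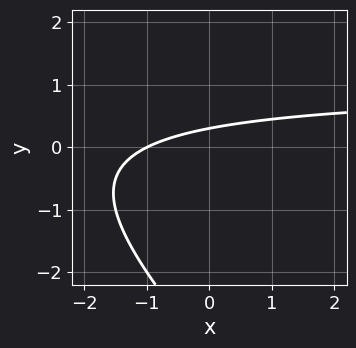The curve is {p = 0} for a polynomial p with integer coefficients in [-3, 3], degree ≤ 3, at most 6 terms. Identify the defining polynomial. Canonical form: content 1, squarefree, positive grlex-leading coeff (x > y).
1. Degree: the shape is more complex than any degree-1 curve, so deg p = 2.
2. Observable constraints: one x-axis crossing is at x = -1.
3. Together with the visible shape, these determine p as stated.

x*y + y^2 - x + 3*y - 1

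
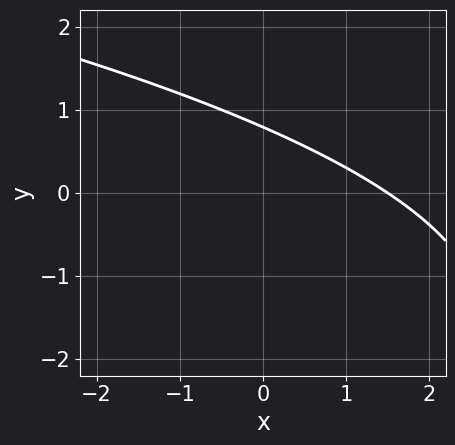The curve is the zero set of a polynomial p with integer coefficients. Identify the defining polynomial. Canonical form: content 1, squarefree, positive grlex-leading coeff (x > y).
(a) deg p = 2. No degree-1 curve has this shape.
(b) Solving for integer coefficients yields p as stated.

y^2 + 2*x + 3*y - 3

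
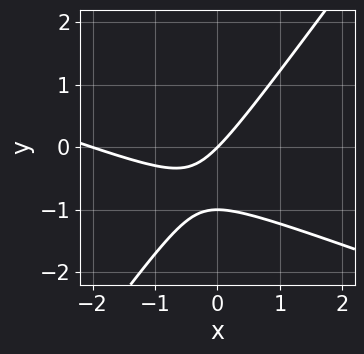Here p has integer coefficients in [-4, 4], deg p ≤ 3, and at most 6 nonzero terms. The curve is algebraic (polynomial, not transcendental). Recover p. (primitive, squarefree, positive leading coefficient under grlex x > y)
First, degree: no degree-1 curve has this shape, so deg p = 2.
Then, reading off the gridlines: among the integer gridlines, it crosses the x-axis at x ∈ {-2, 0}; among the integer gridlines, it crosses the y-axis at y ∈ {-1, 0}.
Finally, the integer polynomial consistent with all of this is the stated p.

x^2 + 2*x*y - 2*y^2 + 2*x - 2*y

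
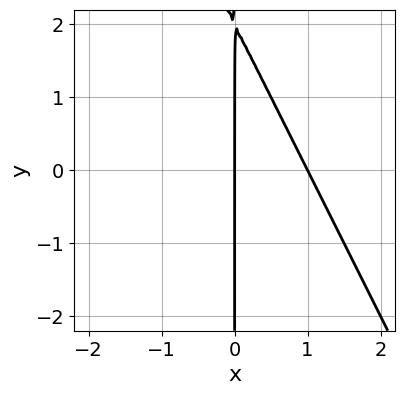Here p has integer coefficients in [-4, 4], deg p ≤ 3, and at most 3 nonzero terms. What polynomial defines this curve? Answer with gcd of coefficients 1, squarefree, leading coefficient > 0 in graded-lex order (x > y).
(a) Degree: a generic line meets the curve in up to 2 points, so deg p = 2.
(b) From the axis intercepts and sections: the visible y-axis segment lies entirely on the curve; the x-axis gridline crossings are at x ∈ {0, 1}.
(c) Together with the visible shape, these determine p as stated.

2*x^2 + x*y - 2*x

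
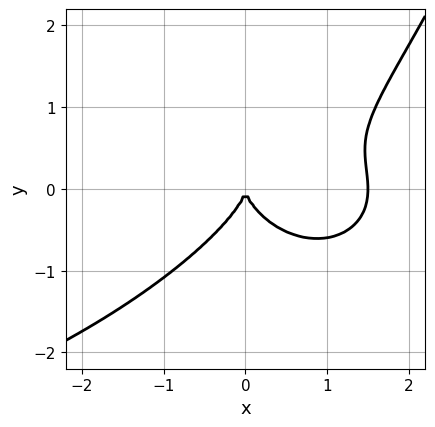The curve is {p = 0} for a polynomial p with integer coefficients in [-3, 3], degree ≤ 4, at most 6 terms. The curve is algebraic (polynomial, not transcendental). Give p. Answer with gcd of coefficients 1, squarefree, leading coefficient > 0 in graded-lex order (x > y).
1. deg p = 4. The shape is more complex than any degree-3 curve.
2. Against the integer gridlines: it crosses the x-axis at the gridline x = 0; it meets the y-axis at y = 0 (among the integer gridlines).
3. Solving for integer coefficients yields p as stated.

x^2*y^2 + 2*x^3 - 3*y^3 - 3*x^2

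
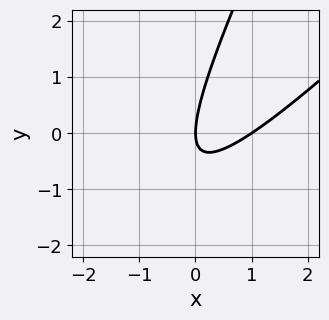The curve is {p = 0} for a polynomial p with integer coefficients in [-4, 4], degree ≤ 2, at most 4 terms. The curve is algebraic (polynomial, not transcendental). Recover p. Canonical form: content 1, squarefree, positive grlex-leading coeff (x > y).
2*x^2 - 3*x*y + y^2 - 2*x

First, deg p = 2. No degree-1 curve has this shape.
Next, from the axis intercepts and sections: the x-axis gridline crossings are at x ∈ {0, 1}; one y-axis crossing is at y = 0.
Finally, together with the visible shape, these determine p as stated.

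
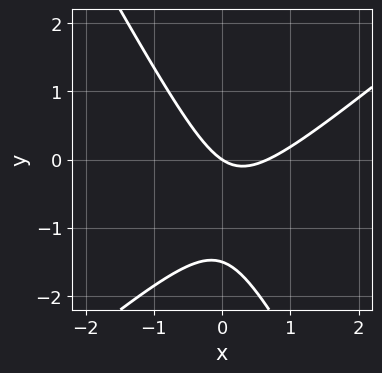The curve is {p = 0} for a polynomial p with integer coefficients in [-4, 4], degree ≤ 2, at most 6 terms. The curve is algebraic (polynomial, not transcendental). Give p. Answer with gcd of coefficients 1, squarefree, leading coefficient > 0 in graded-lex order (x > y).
3*x^2 - 2*x*y - 2*y^2 - 2*x - 3*y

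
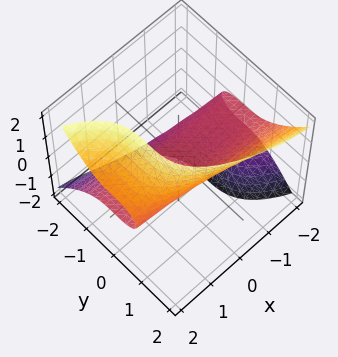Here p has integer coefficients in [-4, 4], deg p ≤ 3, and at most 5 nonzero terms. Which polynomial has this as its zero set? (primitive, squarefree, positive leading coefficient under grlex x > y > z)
x*z^2 + y^3 - 2*z

1. deg p = 3. The shape is more complex than any degree-2 surface.
2. From the axis intercepts and sections: it meets the y-axis at y = 0 (among the integer gridlines); it meets the z-axis at z = 0 (among the integer gridlines).
3. Solving for integer coefficients yields p as stated. Check: (-2, 0, 0) on the x-axis lies on the surface, and p(-2, 0, 0) = 0. ✓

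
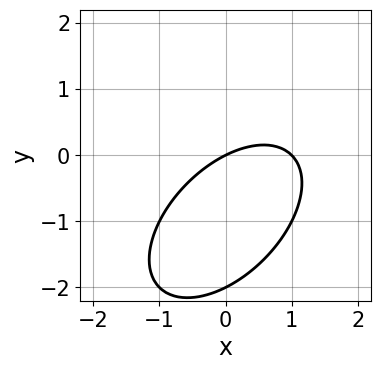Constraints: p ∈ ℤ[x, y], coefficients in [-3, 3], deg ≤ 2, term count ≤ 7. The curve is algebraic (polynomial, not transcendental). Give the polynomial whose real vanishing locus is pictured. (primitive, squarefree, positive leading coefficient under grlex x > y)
Degree: the shape is more complex than any degree-1 curve, so deg p = 2.
Against the integer gridlines: the y-axis gridline crossings are at y ∈ {-2, 0}; the x-axis gridline crossings are at x ∈ {0, 1}.
Solving for integer coefficients yields p as stated.

x^2 - x*y + y^2 - x + 2*y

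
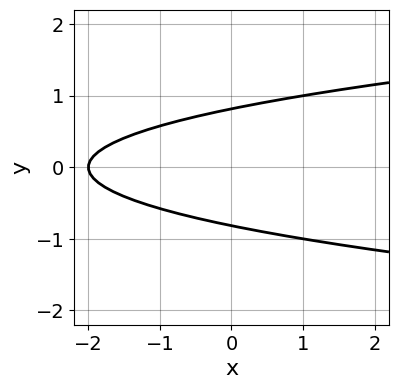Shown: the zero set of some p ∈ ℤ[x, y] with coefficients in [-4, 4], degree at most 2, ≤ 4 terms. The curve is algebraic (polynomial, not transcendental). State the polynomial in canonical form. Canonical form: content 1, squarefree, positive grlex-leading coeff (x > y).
deg p = 2. The shape is more complex than any degree-1 curve.
Symmetries: mirror symmetry y ↦ −y ⇒ only even powers of y.
Checking where it meets the axes: one x-axis crossing is at x = -2.
Together with the visible shape, these determine p as stated.

3*y^2 - x - 2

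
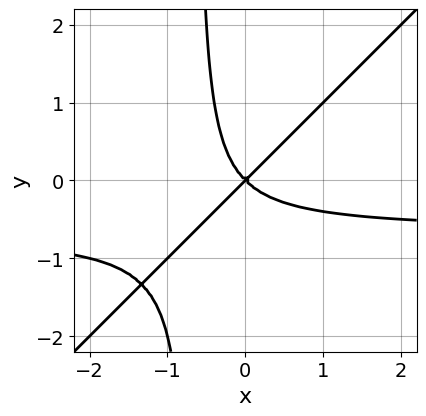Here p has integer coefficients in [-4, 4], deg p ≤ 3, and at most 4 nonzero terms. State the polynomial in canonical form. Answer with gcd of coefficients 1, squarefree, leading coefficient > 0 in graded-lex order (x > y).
3*x^2*y - 3*x*y^2 + 2*x^2 - 2*y^2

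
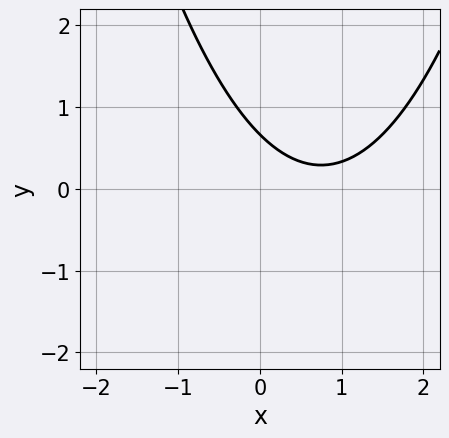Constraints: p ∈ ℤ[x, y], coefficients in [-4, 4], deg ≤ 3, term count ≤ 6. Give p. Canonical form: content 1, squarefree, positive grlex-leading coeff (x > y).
2*x^2 - 3*x - 3*y + 2

1. deg p = 2. No degree-1 curve has this shape.
2. From the visible intercepts: no x-intercept at any integer in the box.
3. Matching integer coefficients to the picture gives p.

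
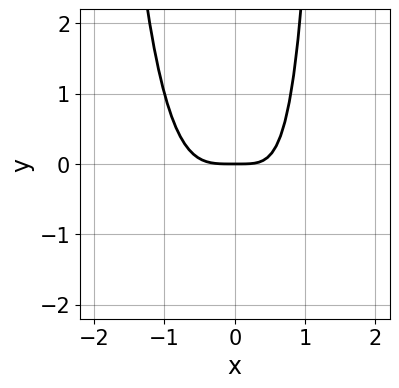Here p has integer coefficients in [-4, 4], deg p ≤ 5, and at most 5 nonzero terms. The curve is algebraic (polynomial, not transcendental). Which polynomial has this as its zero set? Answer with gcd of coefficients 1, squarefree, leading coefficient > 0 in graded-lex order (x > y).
First, degree: the shape is more complex than any degree-3 curve, so deg p = 4.
Then, checking where it meets the axes: it crosses the y-axis at the gridline y = 0; it meets the x-axis at x = 0 (among the integer gridlines).
Finally, assembling these constraints gives the stated polynomial.

3*x^4 + x*y - 2*y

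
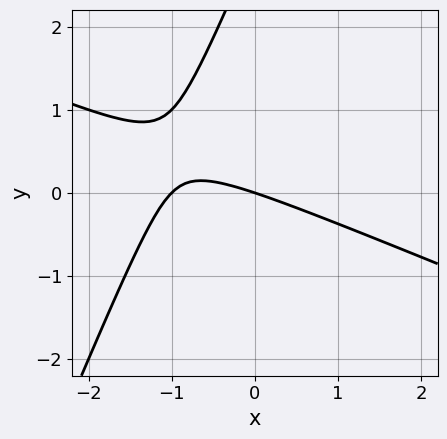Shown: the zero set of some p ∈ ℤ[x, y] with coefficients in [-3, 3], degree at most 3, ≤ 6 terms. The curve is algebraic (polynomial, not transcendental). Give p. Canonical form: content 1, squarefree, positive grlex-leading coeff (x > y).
x^2 + 2*x*y - y^2 + x + 3*y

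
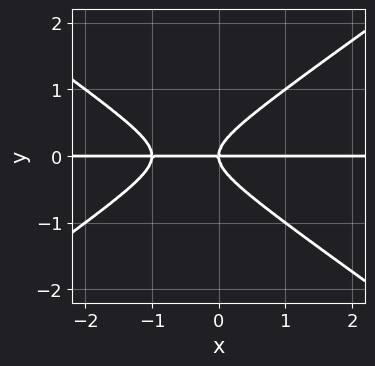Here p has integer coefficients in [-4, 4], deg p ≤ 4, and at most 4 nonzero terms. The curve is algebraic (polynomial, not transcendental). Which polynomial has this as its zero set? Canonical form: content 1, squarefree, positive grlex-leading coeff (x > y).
Degree: the shape is more complex than any degree-2 curve, so deg p = 3.
From the axis intercepts and sections: one y-axis crossing is at y = 0; the visible x-axis segment lies entirely on the curve.
Fitting integer coefficients to these (and the overall shape) gives p.

x^2*y - 2*y^3 + x*y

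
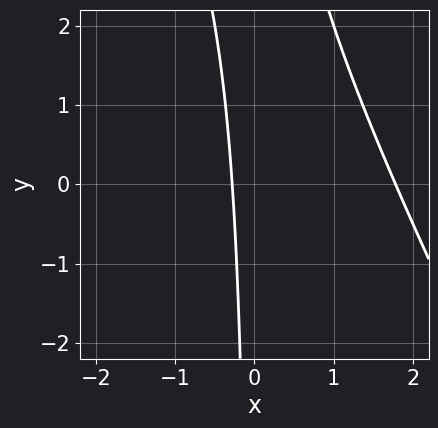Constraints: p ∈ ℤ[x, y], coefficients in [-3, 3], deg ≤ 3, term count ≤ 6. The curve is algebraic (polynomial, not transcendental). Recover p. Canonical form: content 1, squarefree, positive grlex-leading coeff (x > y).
2*x^2 + x*y - 3*x - 1

1. The degree is 2 — the shape is more complex than any degree-1 curve.
2. Against the integer gridlines: it misses every integer gridline on the y-axis.
3. Together with the visible shape, these determine p as stated.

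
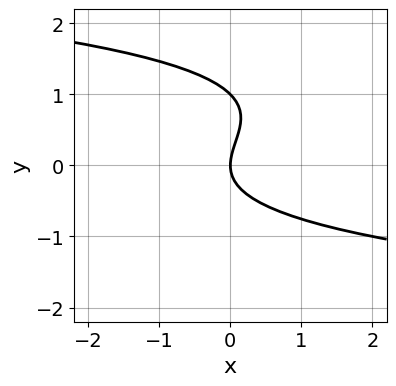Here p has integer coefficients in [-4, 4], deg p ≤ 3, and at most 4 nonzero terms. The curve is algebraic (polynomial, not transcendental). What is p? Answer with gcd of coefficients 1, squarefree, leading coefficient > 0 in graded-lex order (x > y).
1. deg p = 3. A generic line meets the curve in up to 3 points.
2. Reading off the gridlines: among the integer gridlines, it crosses the y-axis at y ∈ {0, 1}; it crosses the x-axis at the gridline x = 0.
3. The integer polynomial consistent with all of this is the stated p.

y^3 - y^2 + x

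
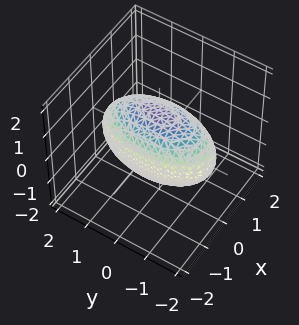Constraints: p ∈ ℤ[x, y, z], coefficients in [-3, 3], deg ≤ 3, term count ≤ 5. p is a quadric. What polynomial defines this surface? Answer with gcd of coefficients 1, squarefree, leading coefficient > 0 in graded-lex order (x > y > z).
3*x^2 + y^2 + 2*z^2 - 3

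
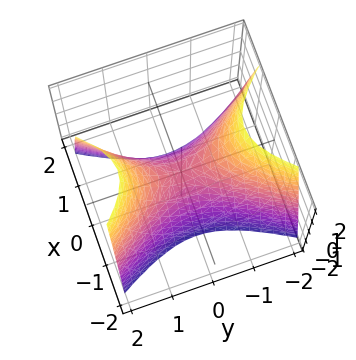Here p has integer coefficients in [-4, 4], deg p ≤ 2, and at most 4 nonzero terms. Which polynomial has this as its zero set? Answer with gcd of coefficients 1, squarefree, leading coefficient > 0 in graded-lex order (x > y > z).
2*x^2 - y^2 + z

1. deg p = 2. A saddle surface; a quadric.
2. Symmetries: the x ↦ −x reflection is a symmetry, so x appears only in even powers; it's symmetric under y → −y, forcing even powers of y.
3. Reading off the gridlines: it meets the z-axis at z = 0 (among the integer gridlines); it crosses the y-axis at the gridline y = 0; one x-axis crossing is at x = 0.
4. Fitting integer coefficients to these (and the overall shape) gives p.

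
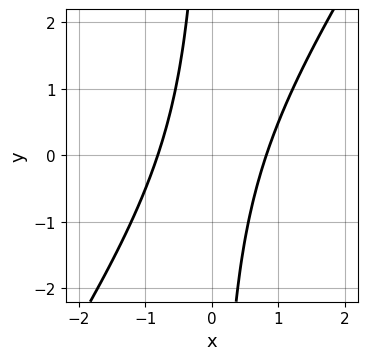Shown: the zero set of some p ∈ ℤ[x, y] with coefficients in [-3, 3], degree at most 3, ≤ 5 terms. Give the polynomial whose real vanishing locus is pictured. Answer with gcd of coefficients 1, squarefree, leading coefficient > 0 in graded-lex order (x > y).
(a) deg p = 2.
(b) From the visible intercepts: it misses every integer gridline on the y-axis.
(c) Together with the visible shape, these determine p as stated.

3*x^2 - 2*x*y - 2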